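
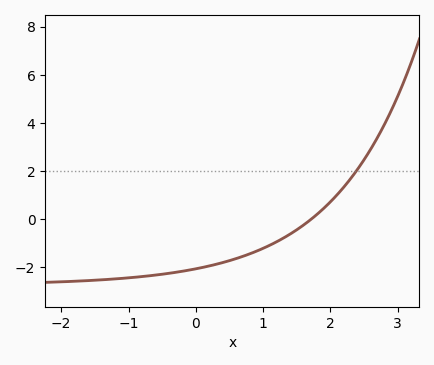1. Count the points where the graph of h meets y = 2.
1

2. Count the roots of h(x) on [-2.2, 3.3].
1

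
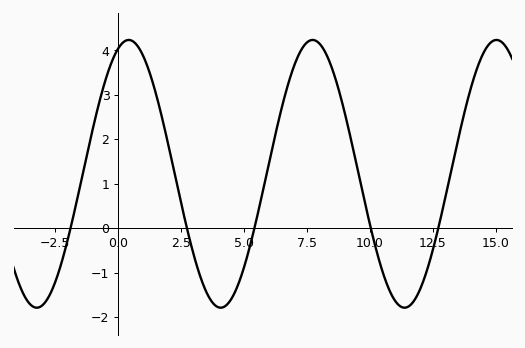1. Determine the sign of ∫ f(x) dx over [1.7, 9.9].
positive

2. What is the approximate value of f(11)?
-1.63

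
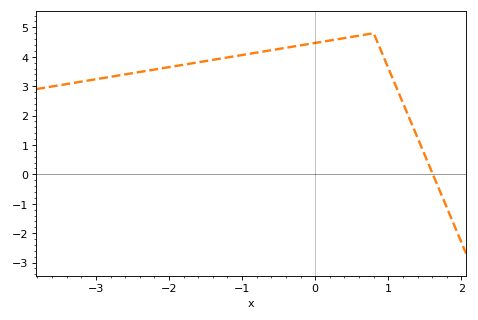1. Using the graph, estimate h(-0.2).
4.4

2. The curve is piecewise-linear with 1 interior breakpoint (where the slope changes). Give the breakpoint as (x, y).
(0.8, 4.8)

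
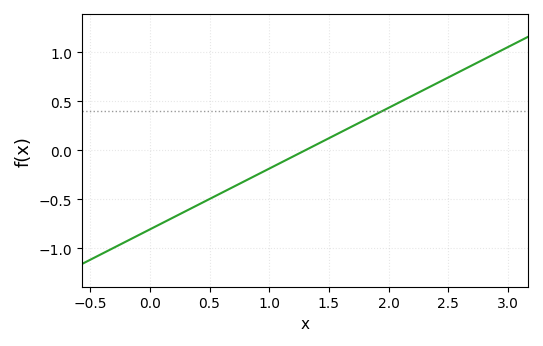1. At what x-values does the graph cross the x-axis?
1.3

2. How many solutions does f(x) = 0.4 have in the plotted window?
1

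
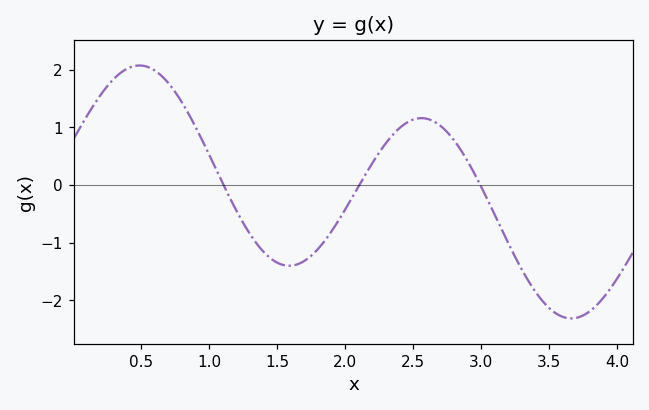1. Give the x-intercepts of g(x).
1.1, 2.1, 2.99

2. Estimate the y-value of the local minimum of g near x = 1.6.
-1.4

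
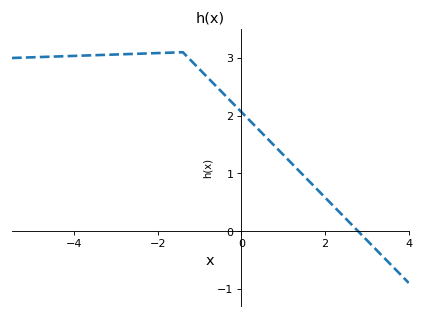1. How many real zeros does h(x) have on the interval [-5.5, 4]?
1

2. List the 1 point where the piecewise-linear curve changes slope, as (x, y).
(-1.4, 3.1)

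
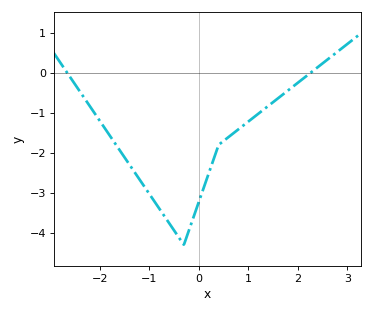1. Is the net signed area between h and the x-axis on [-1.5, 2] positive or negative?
negative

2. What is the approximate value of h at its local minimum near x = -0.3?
-4.3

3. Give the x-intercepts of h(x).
-2.66, 2.26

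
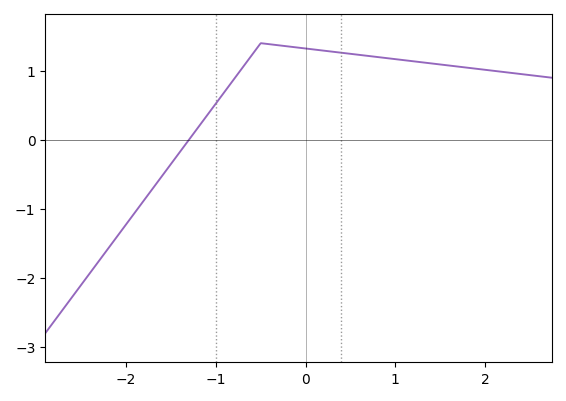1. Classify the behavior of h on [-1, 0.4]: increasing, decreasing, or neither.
neither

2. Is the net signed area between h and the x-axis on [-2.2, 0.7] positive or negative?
positive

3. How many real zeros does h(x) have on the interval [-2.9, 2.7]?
1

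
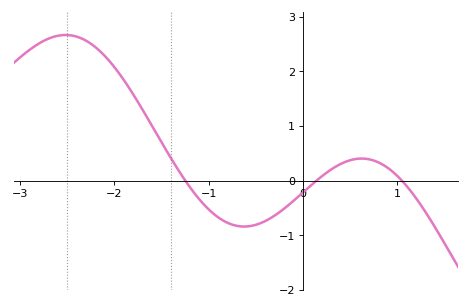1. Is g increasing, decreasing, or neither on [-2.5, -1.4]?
decreasing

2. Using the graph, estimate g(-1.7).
1.3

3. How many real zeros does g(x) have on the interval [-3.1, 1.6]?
3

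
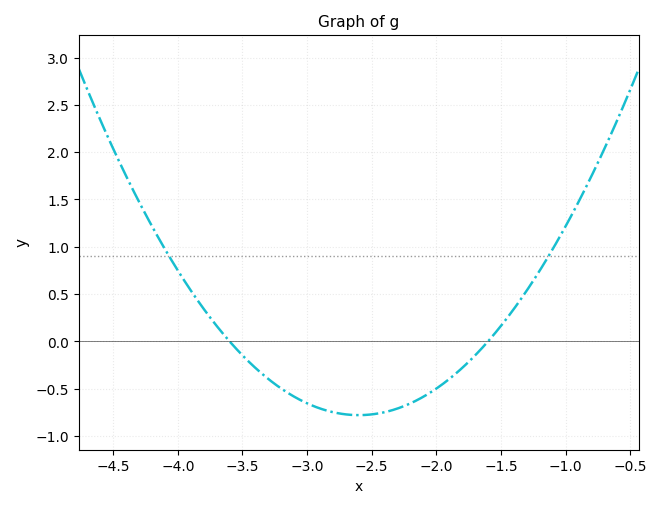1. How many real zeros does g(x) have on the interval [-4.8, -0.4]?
2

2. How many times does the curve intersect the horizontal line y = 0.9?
2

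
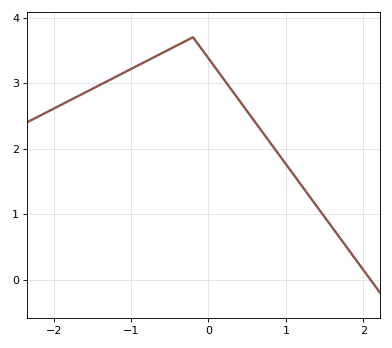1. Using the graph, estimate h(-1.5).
2.9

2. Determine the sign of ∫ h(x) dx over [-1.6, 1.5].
positive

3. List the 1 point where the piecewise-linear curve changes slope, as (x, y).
(-0.2, 3.7)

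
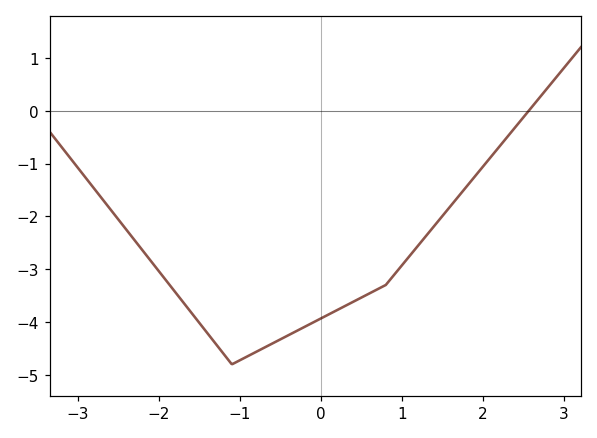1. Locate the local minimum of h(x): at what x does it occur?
-1.1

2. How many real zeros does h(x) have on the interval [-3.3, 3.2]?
1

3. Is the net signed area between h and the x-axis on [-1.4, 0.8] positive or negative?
negative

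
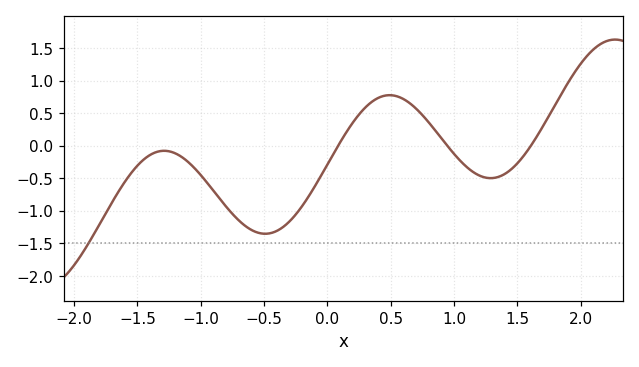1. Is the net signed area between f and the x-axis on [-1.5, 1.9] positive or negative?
negative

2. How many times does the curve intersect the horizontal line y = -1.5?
1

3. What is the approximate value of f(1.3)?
-0.498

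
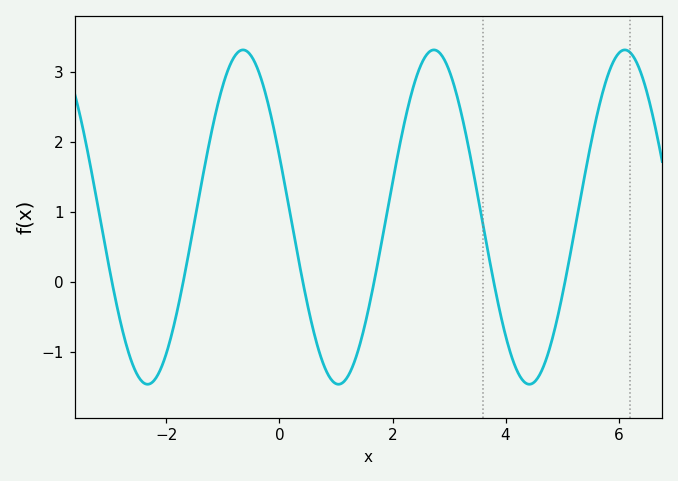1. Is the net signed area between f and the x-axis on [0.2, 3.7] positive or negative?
positive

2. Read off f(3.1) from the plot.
2.78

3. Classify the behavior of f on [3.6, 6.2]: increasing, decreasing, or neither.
neither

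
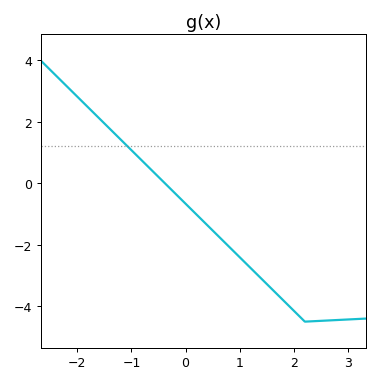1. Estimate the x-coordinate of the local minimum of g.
2.2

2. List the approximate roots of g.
-0.4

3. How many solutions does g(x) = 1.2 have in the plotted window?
1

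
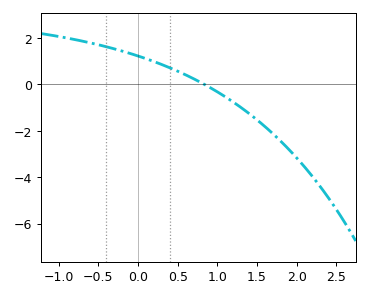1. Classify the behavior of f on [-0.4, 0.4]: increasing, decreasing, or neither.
decreasing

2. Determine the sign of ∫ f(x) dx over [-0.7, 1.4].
positive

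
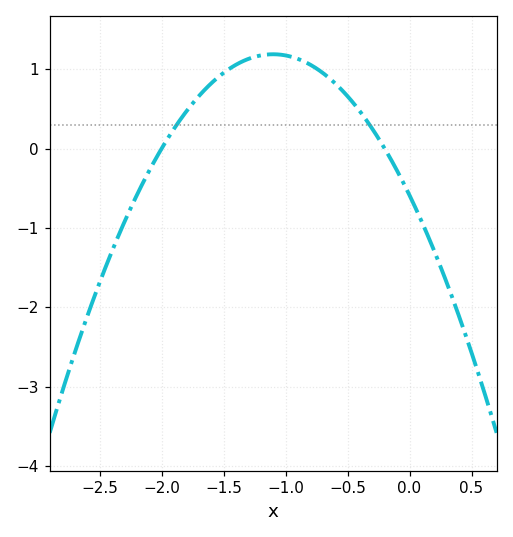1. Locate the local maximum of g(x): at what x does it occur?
-1.1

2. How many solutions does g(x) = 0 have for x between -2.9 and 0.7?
2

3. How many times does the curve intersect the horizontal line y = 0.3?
2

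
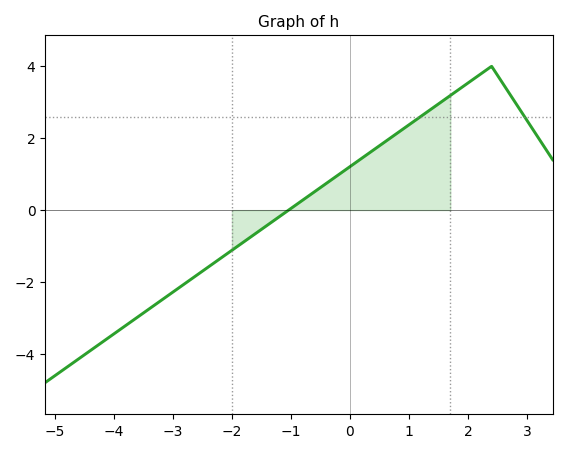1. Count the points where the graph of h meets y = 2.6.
2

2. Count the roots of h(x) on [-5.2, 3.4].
1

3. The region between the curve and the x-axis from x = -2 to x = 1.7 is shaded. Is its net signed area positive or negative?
positive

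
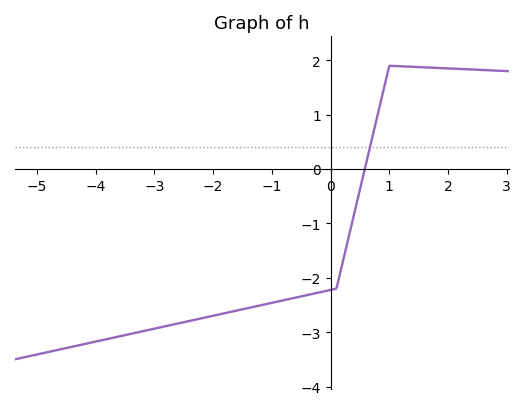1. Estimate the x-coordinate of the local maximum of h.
1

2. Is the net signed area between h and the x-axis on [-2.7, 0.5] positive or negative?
negative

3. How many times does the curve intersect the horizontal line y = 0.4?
1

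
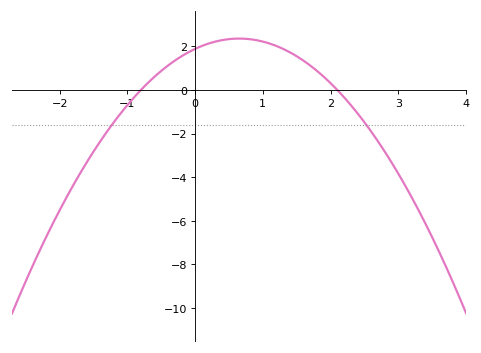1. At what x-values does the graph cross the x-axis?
-0.8, 2.1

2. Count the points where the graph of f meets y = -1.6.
2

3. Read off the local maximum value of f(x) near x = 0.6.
2.4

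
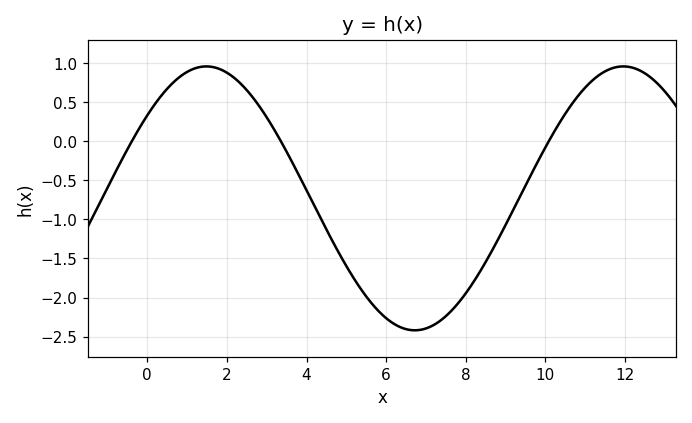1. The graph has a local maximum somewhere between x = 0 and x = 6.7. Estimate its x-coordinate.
1.49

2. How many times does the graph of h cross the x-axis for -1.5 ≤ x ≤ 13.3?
3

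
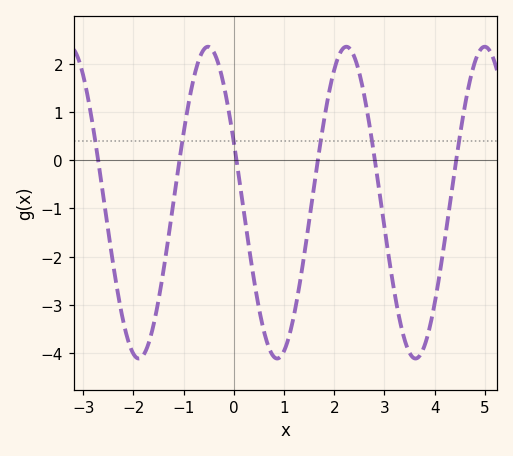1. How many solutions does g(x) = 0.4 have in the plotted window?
6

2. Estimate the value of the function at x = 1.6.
-0.5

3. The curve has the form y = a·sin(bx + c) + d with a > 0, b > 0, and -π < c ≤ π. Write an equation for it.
y = 3.23sin(2.3x + 2.7) - 0.88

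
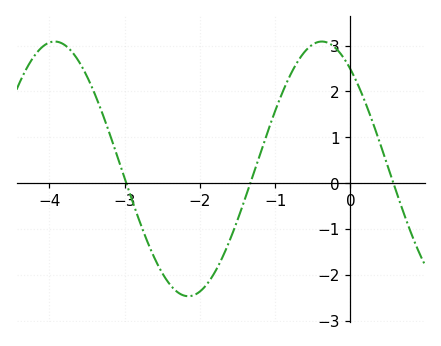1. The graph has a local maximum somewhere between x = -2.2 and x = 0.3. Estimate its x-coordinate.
-0.379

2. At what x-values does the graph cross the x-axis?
-2.98, -1.33, 0.572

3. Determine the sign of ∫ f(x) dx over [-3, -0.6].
negative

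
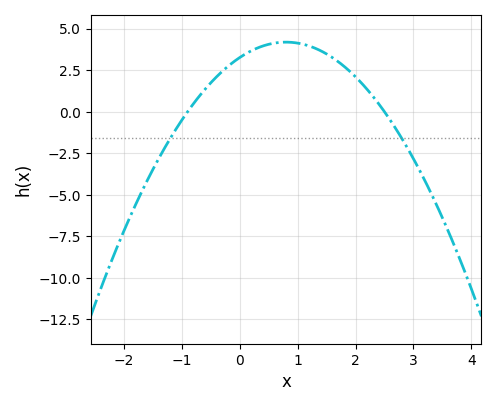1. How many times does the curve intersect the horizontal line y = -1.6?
2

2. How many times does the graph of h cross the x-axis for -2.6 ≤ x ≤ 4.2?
2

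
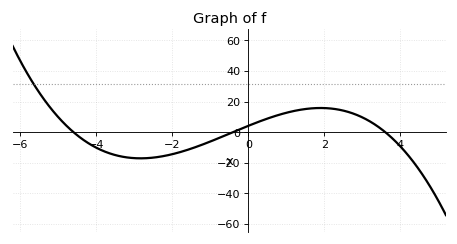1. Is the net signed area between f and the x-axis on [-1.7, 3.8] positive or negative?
positive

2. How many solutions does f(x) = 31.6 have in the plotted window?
1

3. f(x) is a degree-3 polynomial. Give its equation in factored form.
y = -0.62(x + 4.6)(x + 0.4)(x - 3.6)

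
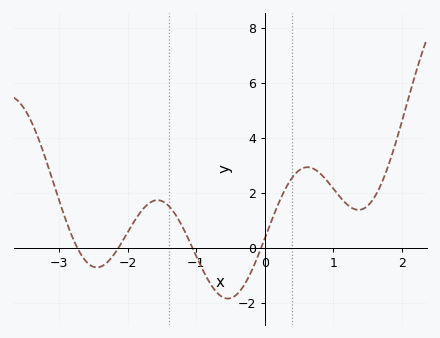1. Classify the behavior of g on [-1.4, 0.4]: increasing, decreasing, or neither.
neither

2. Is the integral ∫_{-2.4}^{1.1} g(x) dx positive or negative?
positive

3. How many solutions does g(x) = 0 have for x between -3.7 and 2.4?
4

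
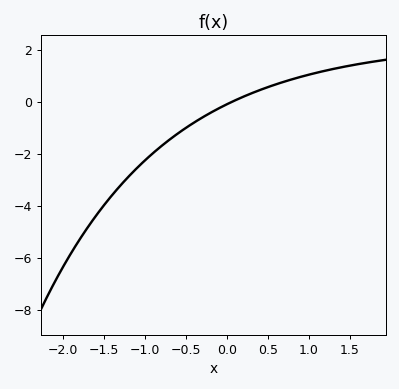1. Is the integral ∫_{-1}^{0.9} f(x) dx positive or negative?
negative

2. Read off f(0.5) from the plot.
0.557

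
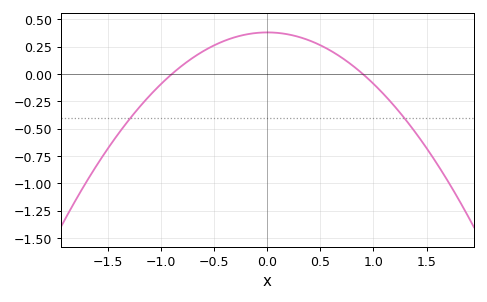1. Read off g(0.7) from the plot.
0.15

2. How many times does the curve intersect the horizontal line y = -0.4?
2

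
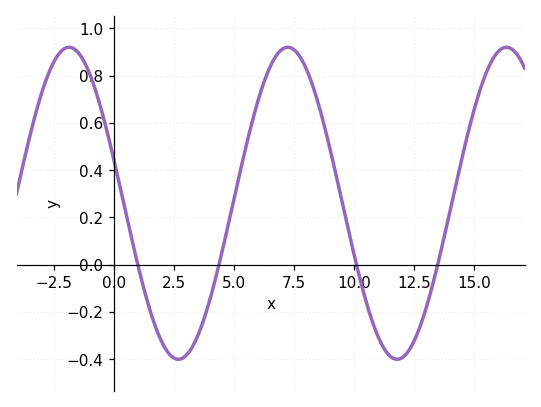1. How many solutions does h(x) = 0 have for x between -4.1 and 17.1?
4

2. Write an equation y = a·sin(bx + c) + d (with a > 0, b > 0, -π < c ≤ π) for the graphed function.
y = 0.66sin(0.69x + 2.86) + 0.26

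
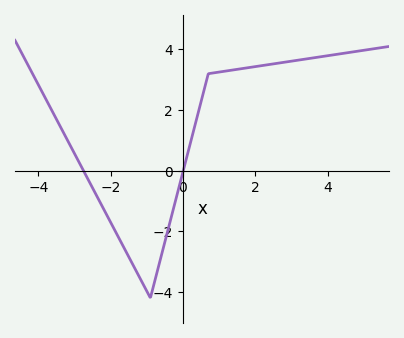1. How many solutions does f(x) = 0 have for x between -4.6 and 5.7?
2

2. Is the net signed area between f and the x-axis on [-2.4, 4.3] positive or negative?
positive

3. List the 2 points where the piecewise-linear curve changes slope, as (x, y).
(-0.9, -4.2); (0.7, 3.2)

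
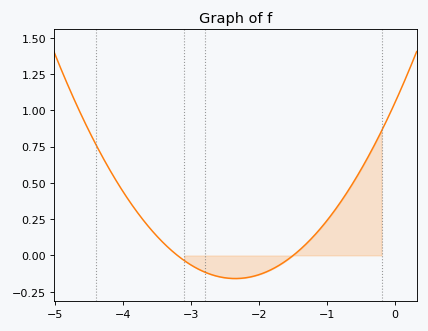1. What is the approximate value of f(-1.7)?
-0.06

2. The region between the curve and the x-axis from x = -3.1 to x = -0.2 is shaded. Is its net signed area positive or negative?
positive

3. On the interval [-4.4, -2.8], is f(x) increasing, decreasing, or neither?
decreasing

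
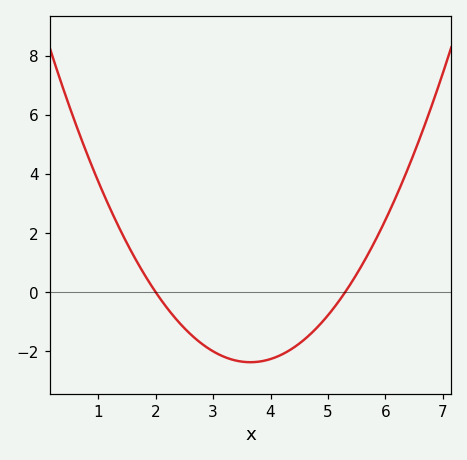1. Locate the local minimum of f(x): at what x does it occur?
3.6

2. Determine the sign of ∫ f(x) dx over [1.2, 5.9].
negative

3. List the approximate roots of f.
2, 5.3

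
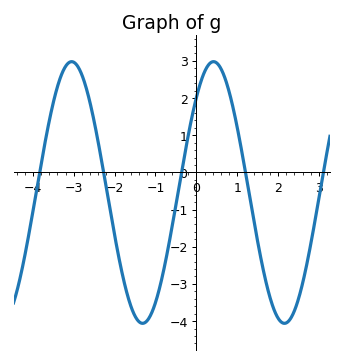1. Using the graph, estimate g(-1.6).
-3.6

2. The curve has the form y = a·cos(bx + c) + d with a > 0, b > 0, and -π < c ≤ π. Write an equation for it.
y = 3.52cos(1.81x - 0.76) - 0.54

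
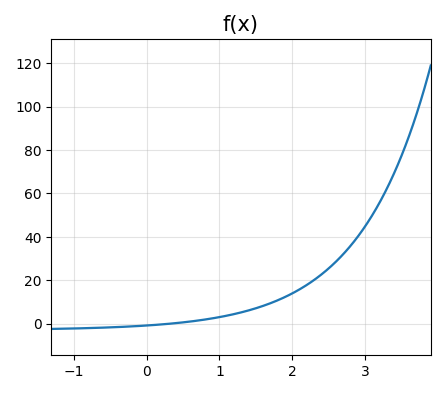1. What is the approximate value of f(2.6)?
28.6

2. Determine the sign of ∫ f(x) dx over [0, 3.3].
positive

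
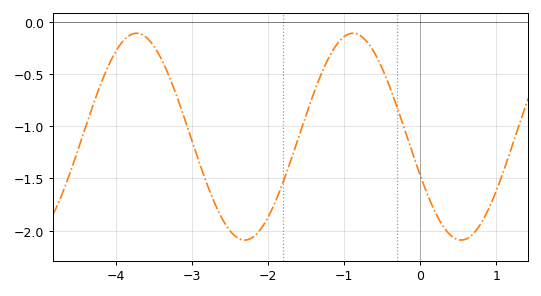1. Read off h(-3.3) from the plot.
-0.5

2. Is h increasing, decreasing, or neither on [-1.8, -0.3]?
neither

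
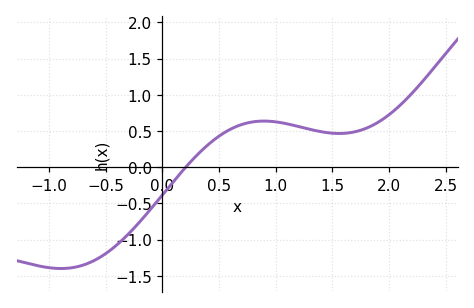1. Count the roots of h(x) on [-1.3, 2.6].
1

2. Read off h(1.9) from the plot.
0.619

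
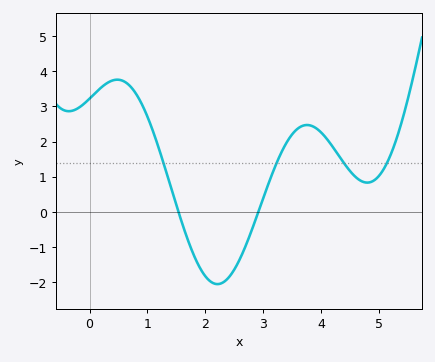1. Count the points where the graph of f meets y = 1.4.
4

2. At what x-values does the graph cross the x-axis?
1.54, 2.92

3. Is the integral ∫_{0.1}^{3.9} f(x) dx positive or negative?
positive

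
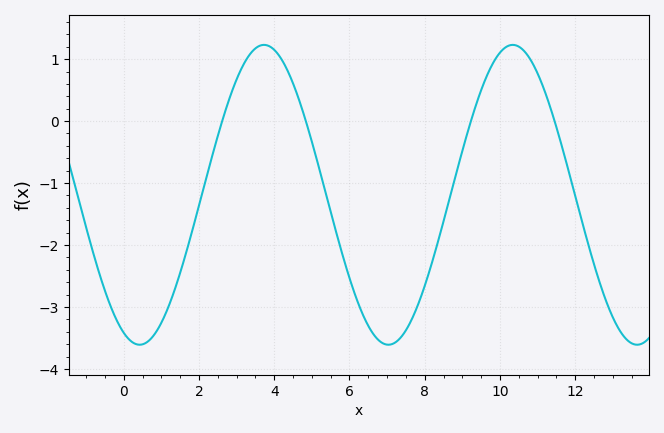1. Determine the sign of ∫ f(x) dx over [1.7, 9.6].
negative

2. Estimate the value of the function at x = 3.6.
1.2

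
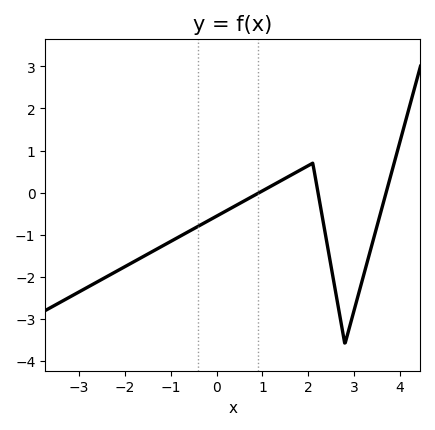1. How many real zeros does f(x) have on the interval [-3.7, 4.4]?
3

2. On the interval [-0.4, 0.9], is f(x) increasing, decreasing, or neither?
increasing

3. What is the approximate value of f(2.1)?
0.7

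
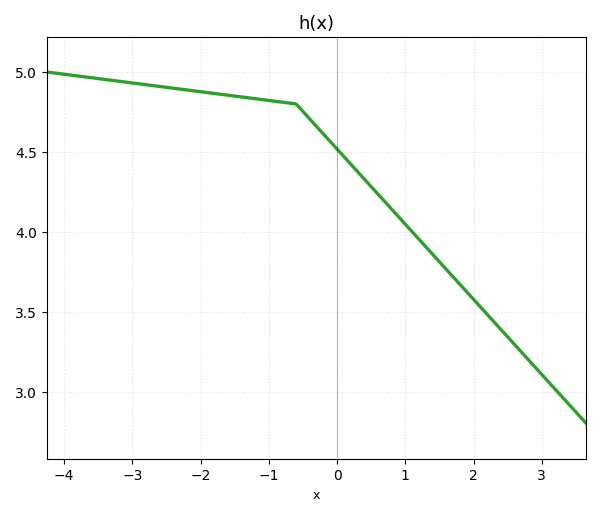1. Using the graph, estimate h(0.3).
4.38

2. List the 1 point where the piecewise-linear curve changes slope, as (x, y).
(-0.6, 4.8)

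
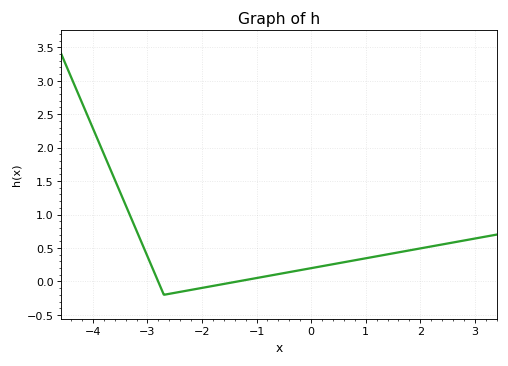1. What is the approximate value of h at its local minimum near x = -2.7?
-0.2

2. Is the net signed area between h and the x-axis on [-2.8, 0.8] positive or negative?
positive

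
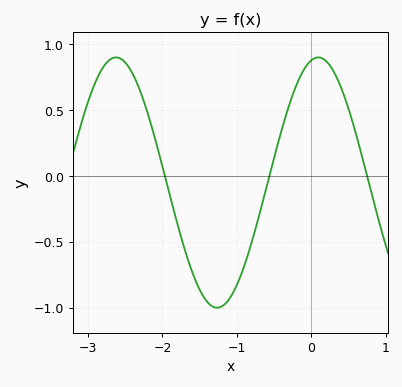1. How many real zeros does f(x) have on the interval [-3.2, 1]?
3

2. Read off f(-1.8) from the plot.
-0.361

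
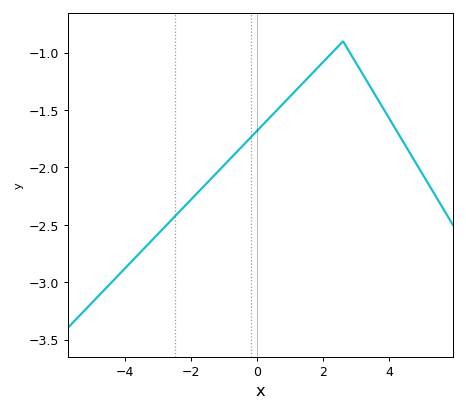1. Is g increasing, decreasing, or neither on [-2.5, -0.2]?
increasing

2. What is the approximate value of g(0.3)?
-1.6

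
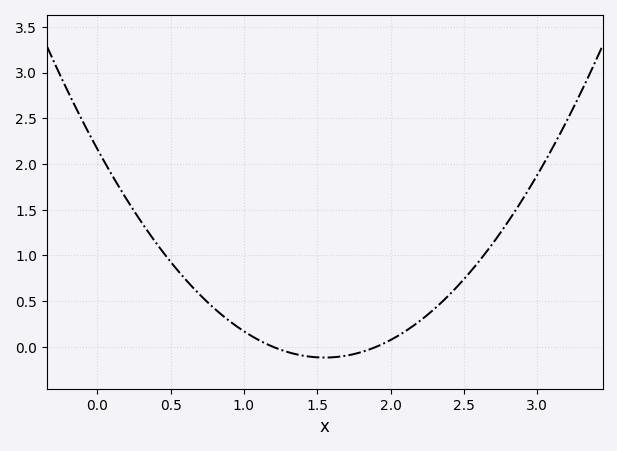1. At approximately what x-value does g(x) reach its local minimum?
1.6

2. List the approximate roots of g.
1.2, 1.9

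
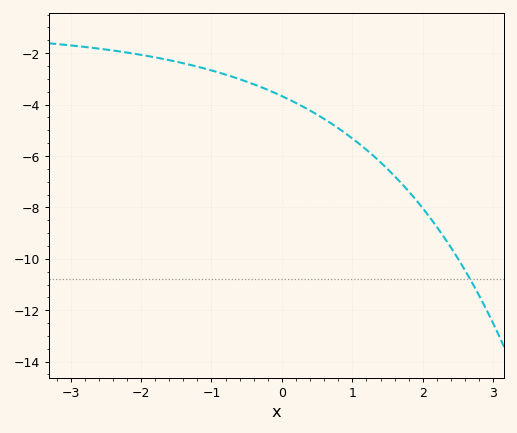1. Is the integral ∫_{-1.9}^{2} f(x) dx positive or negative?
negative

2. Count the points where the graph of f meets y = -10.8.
1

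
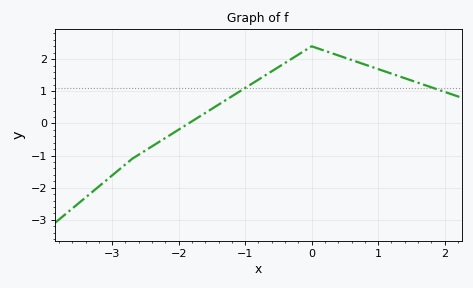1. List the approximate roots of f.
-1.85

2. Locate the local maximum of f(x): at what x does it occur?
0.002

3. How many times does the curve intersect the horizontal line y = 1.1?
2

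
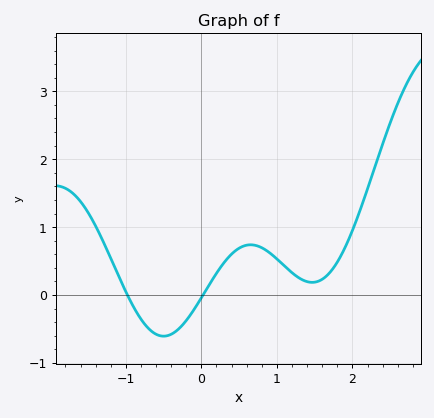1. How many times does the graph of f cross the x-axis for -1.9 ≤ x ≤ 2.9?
2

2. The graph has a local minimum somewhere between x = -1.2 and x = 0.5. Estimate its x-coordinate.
-0.5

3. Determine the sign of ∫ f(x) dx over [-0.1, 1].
positive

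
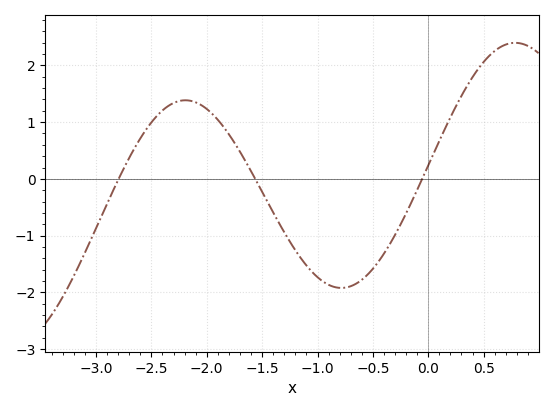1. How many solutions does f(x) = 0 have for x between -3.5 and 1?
3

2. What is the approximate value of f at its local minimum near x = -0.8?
-1.92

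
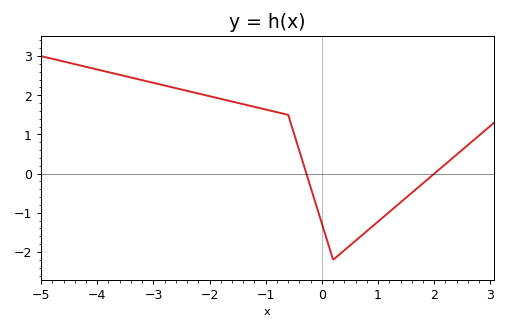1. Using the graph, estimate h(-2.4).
2.11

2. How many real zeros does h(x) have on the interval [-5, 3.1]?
2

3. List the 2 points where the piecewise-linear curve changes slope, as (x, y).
(-0.6, 1.5); (0.2, -2.2)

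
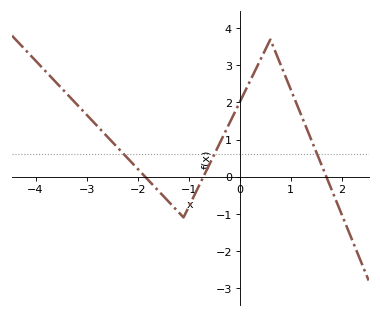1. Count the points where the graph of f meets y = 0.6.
3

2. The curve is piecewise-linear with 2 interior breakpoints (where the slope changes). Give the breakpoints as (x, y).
(-1.1, -1.1); (0.6, 3.7)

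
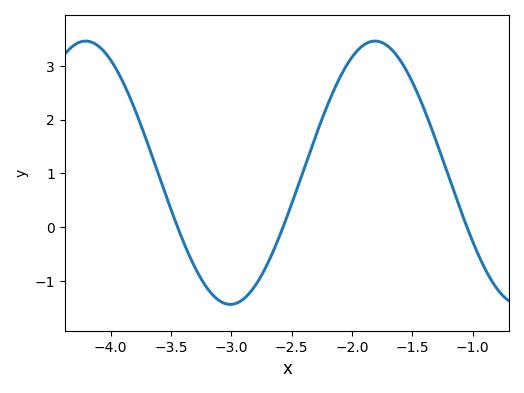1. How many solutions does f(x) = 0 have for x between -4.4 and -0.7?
3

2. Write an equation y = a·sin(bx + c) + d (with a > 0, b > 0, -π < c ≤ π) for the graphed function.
y = 2.45sin(2.62x + 0.03) + 1.01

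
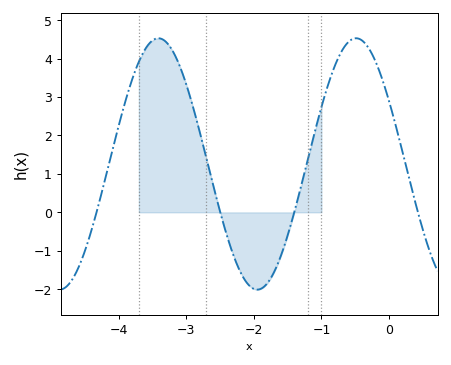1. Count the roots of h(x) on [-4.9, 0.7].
4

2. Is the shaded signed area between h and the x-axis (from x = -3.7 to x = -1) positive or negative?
positive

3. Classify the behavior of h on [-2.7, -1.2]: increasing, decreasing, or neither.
neither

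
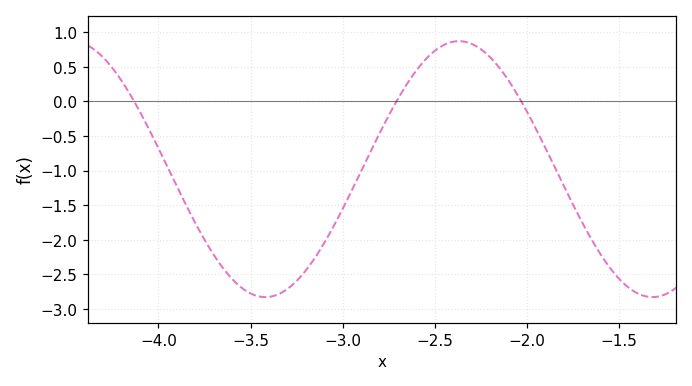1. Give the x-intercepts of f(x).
-4.15, -2.7, -2.05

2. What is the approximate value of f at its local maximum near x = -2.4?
0.85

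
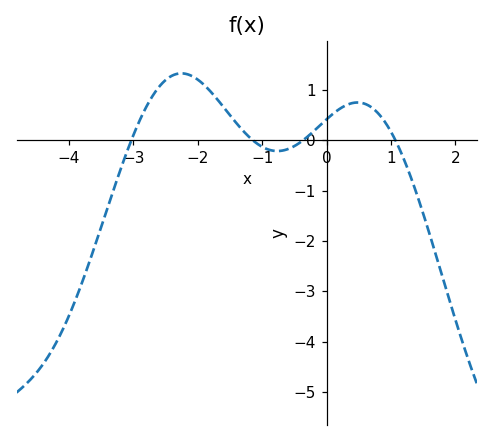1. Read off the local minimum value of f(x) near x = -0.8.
-0.215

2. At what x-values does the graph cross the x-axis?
-3.03, -1.15, -0.365, 1.07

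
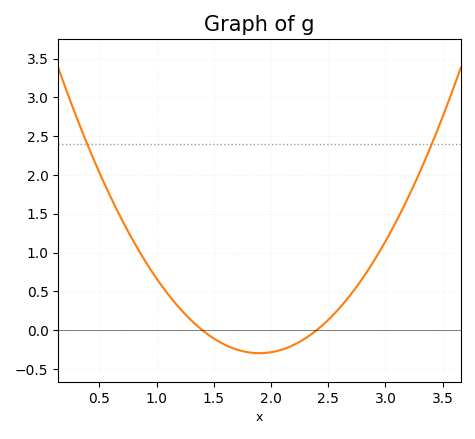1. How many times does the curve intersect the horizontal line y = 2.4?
2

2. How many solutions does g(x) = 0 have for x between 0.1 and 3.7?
2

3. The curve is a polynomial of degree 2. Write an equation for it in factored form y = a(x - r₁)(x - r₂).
y = 1.19(x - 1.4)(x - 2.4)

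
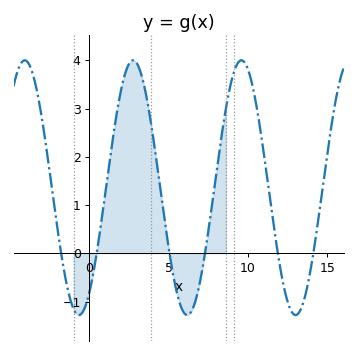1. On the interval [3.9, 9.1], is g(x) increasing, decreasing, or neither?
neither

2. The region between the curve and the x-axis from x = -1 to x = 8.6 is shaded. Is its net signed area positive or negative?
positive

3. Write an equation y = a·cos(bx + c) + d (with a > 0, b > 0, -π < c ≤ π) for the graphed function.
y = 2.64cos(0.92x - 2.5) + 1.36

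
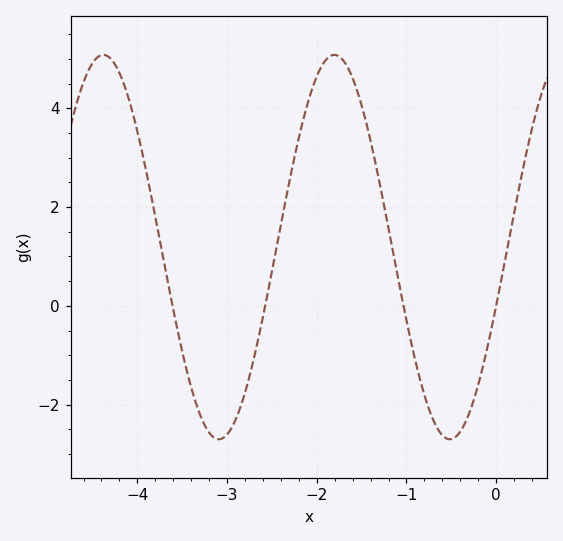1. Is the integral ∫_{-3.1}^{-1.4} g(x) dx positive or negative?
positive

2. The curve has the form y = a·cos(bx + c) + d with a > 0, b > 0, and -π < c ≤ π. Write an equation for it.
y = 3.89cos(2.44x - 1.88) + 1.19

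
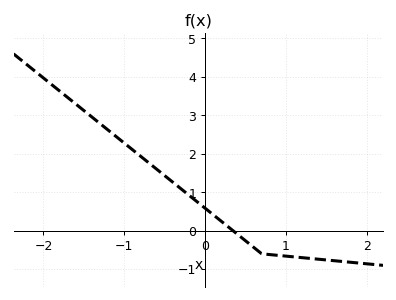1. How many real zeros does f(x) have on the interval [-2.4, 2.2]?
1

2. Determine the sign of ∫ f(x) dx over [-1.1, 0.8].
positive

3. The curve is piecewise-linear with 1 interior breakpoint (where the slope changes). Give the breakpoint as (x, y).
(0.7, -0.6)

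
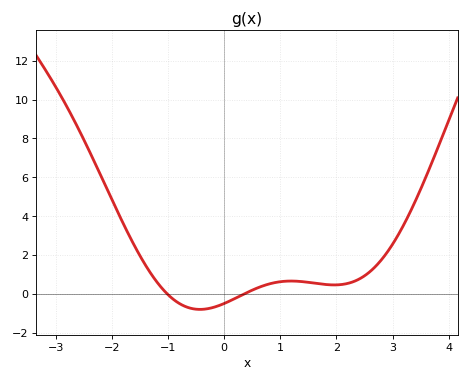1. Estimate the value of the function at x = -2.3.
6.8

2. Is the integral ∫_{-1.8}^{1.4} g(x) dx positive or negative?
positive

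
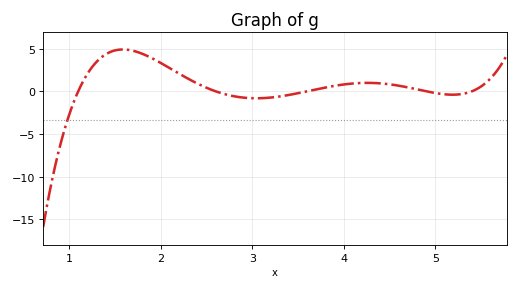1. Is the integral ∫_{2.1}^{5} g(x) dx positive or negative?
positive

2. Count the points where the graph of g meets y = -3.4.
1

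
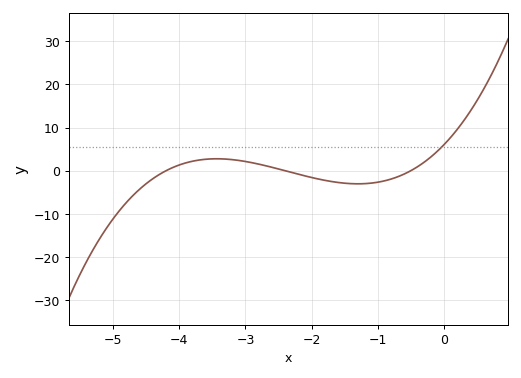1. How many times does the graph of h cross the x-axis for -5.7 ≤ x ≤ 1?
3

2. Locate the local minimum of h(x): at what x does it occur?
-1.3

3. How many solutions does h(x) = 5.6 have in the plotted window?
1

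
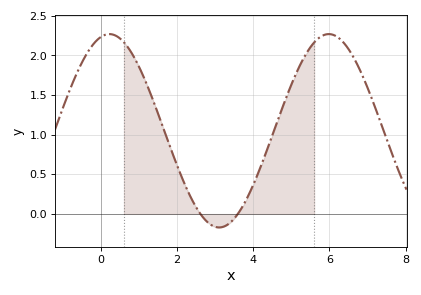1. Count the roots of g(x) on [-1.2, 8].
2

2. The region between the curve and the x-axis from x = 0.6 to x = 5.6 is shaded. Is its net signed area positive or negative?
positive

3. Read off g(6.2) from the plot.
2.25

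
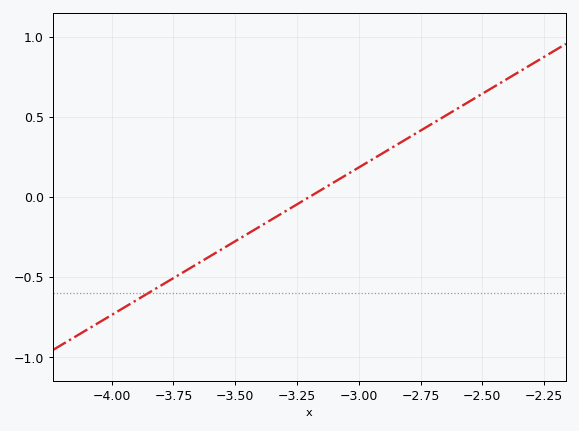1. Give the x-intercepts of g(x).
-3.2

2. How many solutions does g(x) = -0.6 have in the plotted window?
1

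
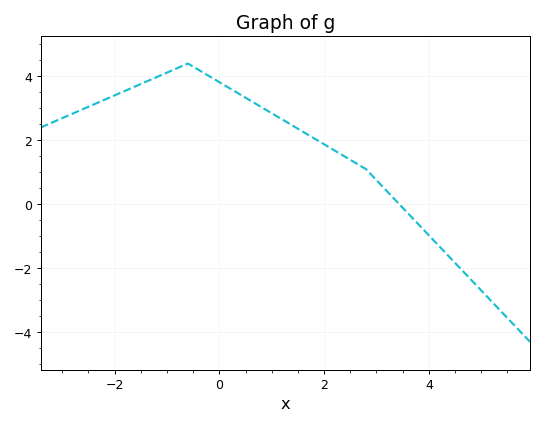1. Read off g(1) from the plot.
2.85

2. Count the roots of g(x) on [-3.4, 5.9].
1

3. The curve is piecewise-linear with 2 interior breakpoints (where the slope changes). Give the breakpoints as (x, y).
(-0.6, 4.4); (2.8, 1.1)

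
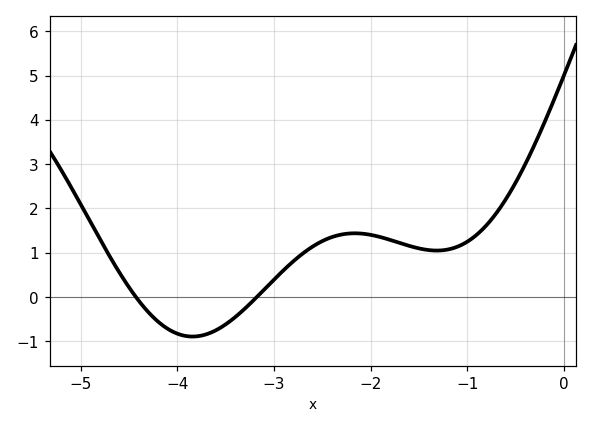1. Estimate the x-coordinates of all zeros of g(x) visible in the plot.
-4.43, -3.18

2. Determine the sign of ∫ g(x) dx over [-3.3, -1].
positive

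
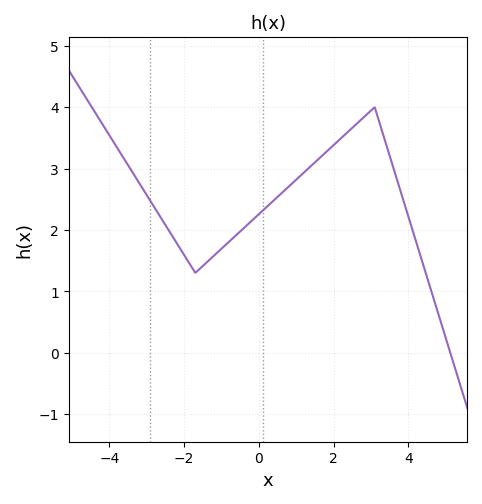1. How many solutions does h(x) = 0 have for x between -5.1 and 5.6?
1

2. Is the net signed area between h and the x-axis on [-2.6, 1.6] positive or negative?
positive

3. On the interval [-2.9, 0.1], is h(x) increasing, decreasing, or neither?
neither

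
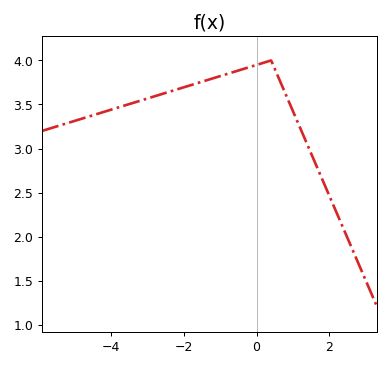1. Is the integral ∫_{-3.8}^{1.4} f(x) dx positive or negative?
positive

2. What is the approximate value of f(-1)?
3.82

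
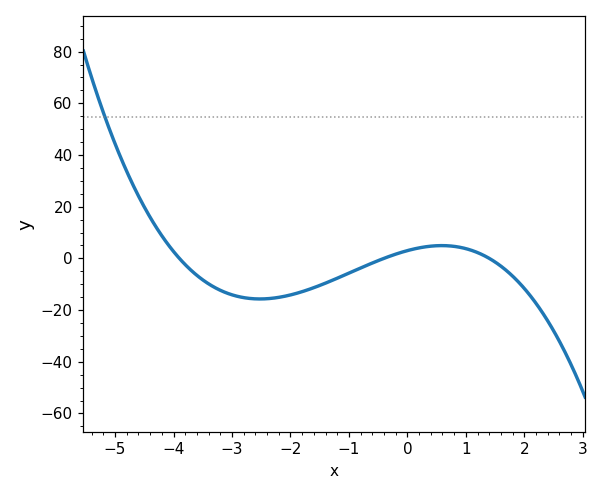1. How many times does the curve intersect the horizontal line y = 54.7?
1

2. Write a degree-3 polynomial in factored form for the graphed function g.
y = -1.37(x + 3.9)(x + 0.4)(x - 1.4)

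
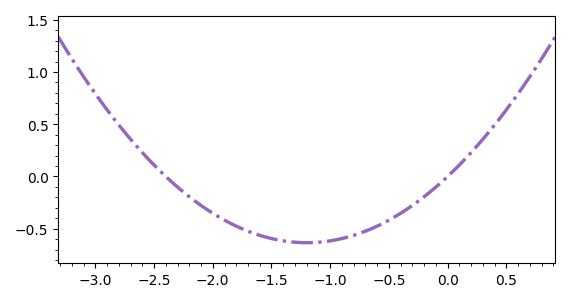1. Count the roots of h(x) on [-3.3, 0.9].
2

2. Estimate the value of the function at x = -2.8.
0.5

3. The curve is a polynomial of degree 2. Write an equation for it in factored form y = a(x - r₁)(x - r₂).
y = 0.44(x + 2.4)(x - 0)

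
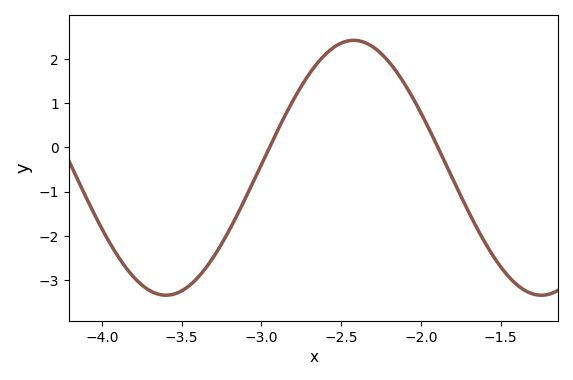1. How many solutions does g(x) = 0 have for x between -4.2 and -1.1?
2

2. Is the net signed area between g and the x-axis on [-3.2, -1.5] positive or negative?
positive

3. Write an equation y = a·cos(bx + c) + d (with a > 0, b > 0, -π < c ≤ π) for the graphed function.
y = 2.88cos(2.7x + 0.18) - 0.46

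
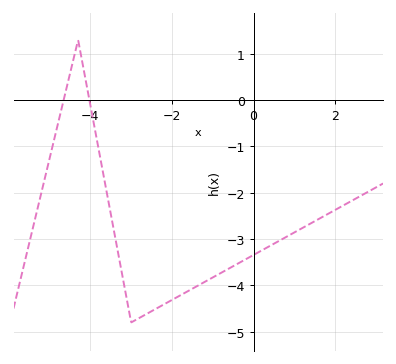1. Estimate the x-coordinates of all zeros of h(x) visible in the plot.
-4.65, -4.02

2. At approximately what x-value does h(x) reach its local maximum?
-4.3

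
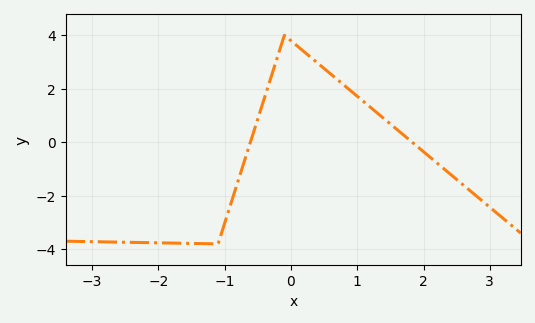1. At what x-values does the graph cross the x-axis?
-0.6, 1.8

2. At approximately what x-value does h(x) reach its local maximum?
-0.1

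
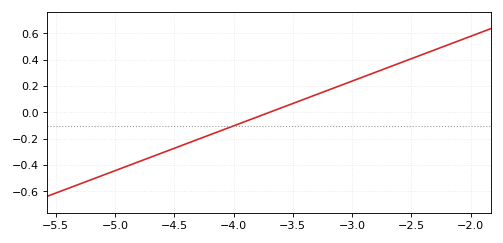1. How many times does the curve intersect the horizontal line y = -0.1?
1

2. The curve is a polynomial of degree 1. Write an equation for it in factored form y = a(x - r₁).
y = 0.34(x + 3.7)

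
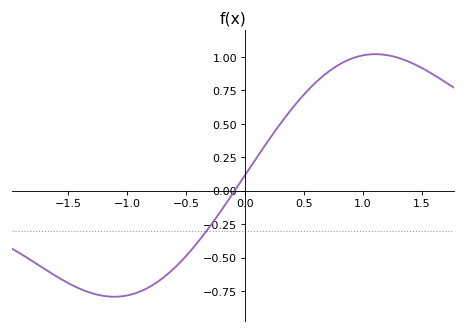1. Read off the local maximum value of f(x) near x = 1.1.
1.02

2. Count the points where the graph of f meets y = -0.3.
1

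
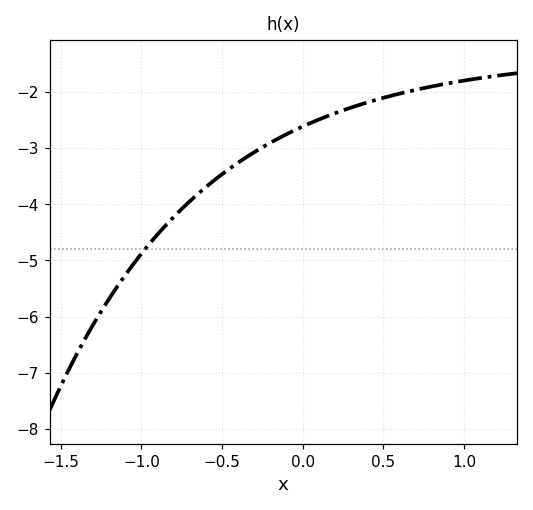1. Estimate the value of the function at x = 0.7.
-2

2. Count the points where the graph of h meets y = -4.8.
1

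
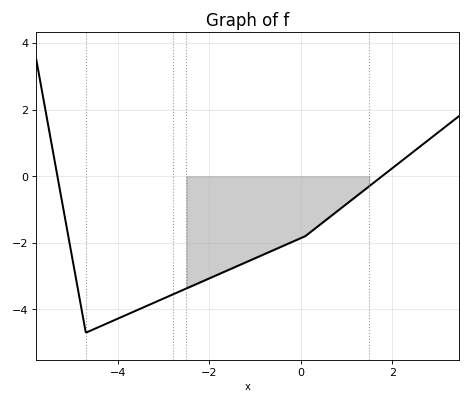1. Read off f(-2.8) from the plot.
-3.6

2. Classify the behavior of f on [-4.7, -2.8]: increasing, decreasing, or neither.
increasing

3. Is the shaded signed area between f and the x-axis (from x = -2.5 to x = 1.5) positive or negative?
negative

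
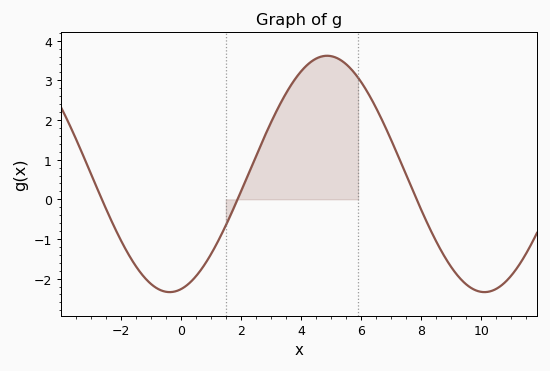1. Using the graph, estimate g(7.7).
0.3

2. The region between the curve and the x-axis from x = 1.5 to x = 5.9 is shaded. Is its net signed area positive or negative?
positive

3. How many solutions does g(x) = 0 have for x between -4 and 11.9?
3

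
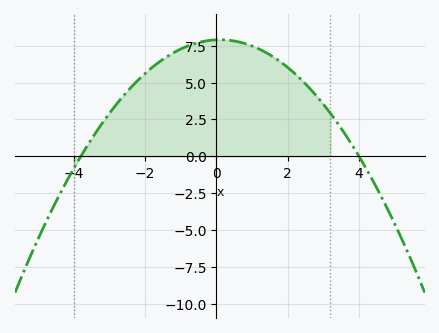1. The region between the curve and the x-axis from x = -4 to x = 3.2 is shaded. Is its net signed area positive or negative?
positive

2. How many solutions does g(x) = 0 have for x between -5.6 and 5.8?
2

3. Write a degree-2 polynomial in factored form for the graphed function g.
y = -0.52(x + 3.8)(x - 4)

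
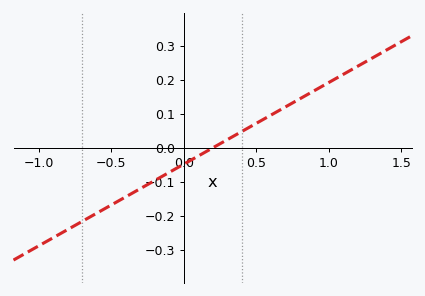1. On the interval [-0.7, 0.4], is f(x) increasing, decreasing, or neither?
increasing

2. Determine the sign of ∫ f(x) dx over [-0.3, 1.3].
positive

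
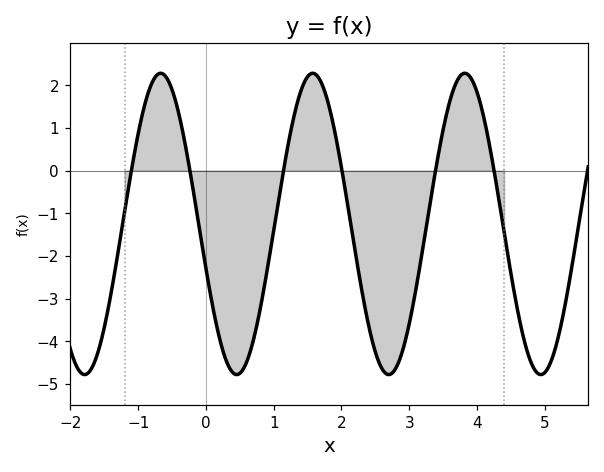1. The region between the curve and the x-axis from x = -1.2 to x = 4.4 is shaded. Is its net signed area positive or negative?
negative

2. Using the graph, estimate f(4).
1.8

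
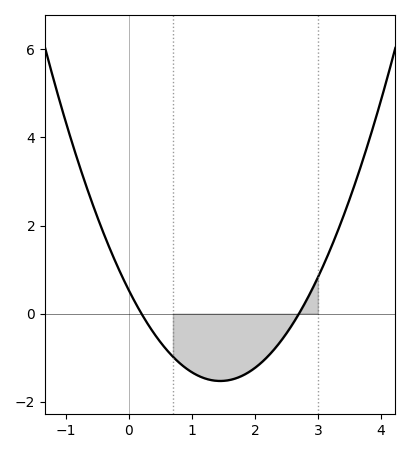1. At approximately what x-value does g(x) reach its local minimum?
1.45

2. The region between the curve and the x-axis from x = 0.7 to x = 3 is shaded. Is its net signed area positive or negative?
negative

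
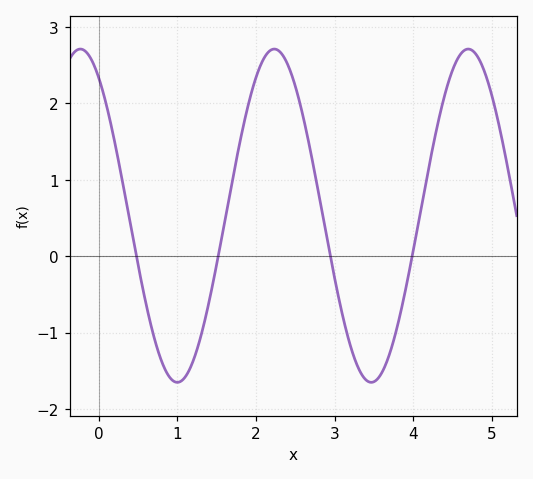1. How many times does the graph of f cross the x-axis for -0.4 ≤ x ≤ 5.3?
4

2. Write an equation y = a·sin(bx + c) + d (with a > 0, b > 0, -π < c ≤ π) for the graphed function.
y = 2.18sin(2.5x + 2.2) + 0.53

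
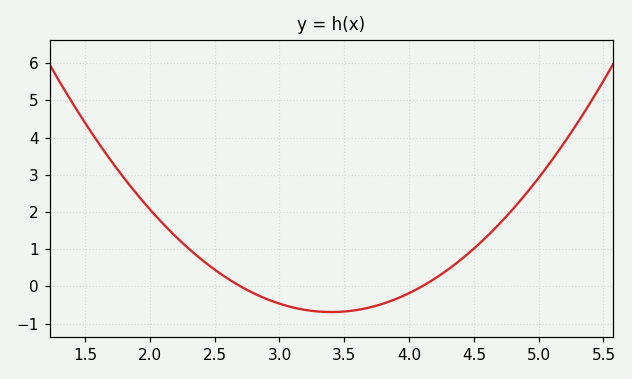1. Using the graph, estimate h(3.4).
-0.691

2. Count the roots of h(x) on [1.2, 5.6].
2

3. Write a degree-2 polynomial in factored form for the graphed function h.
y = 1.41(x - 2.7)(x - 4.1)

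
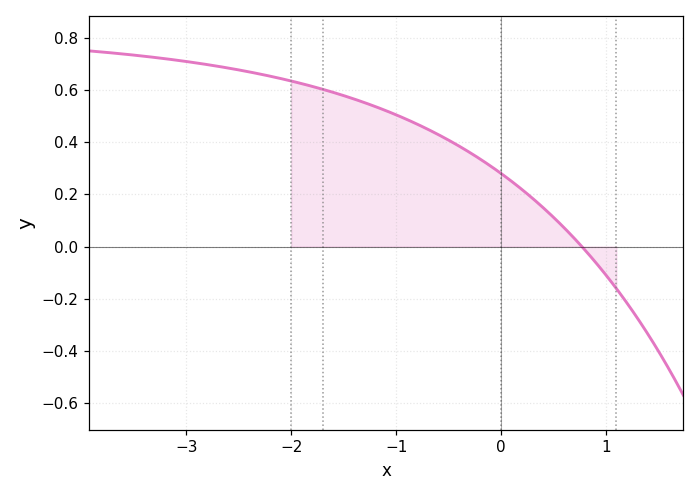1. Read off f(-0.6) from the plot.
0.42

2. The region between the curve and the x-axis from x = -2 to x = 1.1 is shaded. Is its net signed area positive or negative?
positive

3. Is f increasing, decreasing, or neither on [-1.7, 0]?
decreasing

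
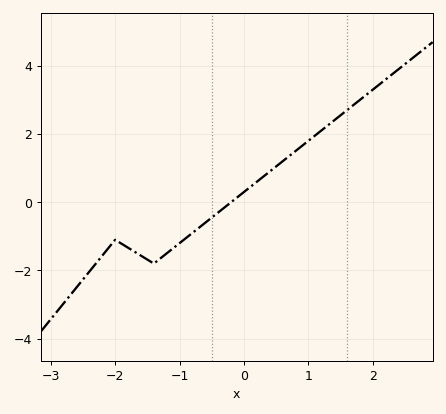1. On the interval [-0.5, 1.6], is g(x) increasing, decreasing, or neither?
increasing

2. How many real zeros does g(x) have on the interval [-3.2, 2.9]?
1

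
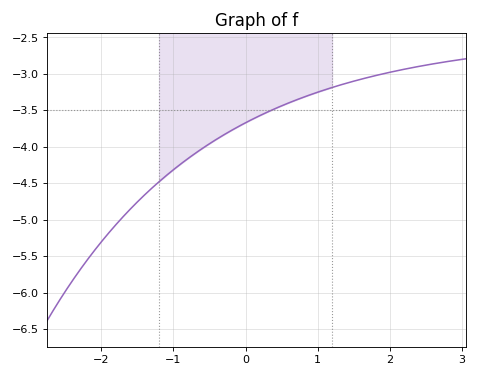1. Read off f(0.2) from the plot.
-3.55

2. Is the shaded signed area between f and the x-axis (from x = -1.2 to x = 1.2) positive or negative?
negative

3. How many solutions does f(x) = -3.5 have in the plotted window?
1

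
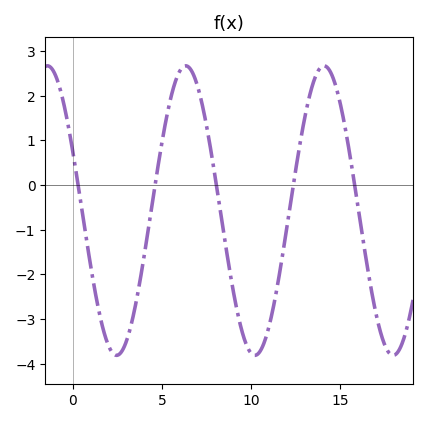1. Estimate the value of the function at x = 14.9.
2.01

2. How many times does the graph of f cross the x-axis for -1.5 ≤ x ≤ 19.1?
5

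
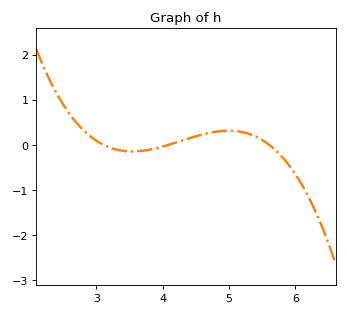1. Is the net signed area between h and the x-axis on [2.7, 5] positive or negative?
positive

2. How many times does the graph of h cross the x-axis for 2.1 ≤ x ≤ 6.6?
3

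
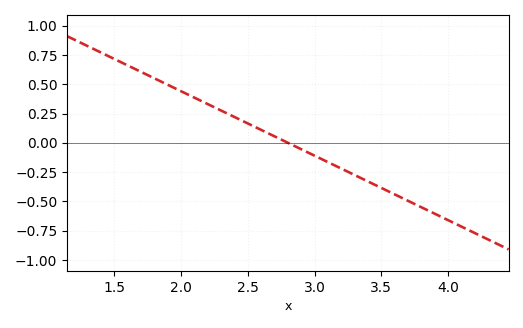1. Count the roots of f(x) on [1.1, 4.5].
1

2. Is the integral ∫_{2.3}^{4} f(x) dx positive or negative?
negative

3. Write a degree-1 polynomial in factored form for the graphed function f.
y = -0.55(x - 2.8)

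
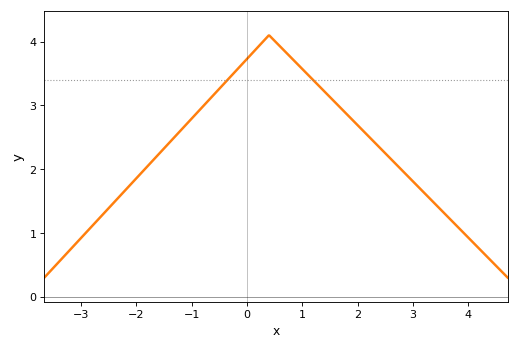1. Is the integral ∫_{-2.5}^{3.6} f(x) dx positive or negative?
positive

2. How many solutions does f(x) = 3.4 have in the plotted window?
2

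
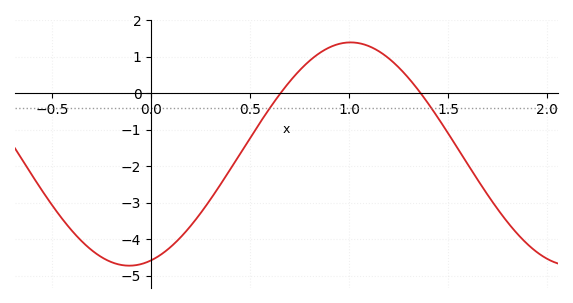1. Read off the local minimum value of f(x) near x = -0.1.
-4.73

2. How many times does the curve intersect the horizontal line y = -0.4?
2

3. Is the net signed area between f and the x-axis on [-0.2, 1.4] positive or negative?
negative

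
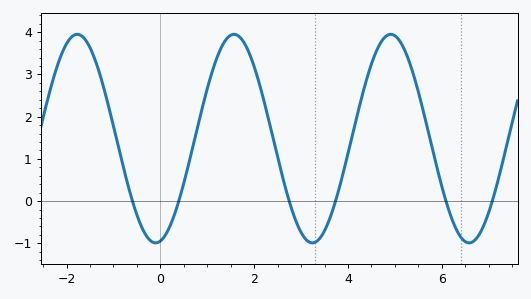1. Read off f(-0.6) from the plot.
0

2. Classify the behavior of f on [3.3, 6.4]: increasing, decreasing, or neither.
neither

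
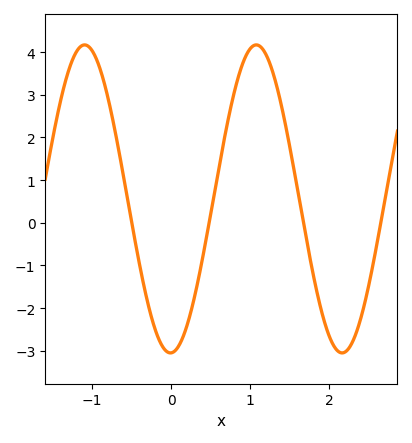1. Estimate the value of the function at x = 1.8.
-1.2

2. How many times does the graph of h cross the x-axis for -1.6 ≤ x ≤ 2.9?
4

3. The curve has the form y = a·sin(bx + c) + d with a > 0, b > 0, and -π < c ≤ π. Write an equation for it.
y = 3.61sin(2.89x - 1.55) + 0.56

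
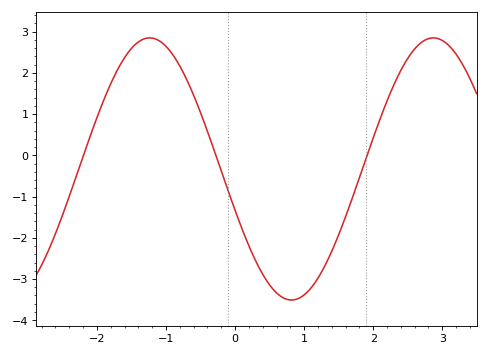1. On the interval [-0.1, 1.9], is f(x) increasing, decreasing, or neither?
neither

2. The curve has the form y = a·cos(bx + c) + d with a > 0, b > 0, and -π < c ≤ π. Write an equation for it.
y = 3.18cos(1.5x + 1.9) - 0.33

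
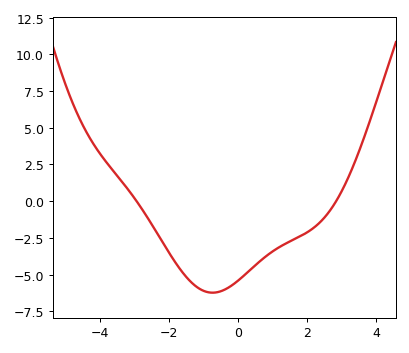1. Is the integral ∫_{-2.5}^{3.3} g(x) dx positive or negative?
negative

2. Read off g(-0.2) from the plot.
-5.8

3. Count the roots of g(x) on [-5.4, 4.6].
2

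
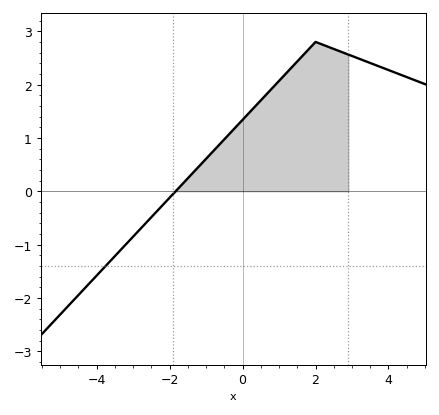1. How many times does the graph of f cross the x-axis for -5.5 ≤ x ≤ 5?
1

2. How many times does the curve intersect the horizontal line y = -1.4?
1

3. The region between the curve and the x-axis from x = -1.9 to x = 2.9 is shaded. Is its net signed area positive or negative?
positive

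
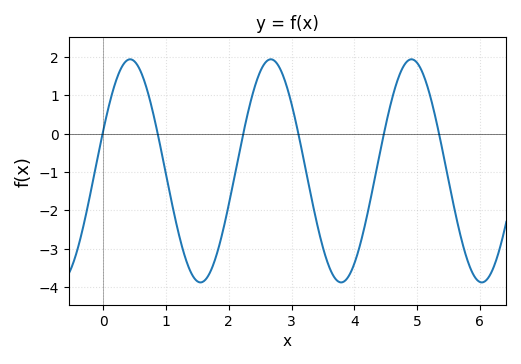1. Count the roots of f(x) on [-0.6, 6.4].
6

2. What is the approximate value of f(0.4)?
1.93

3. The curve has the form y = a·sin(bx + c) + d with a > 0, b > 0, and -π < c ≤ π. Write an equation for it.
y = 2.91sin(2.8x + 0.38) - 0.97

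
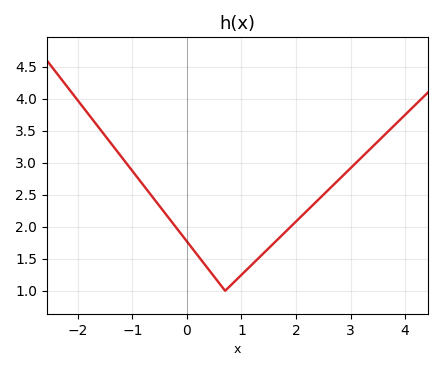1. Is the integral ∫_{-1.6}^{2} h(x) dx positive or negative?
positive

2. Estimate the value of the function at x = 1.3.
1.5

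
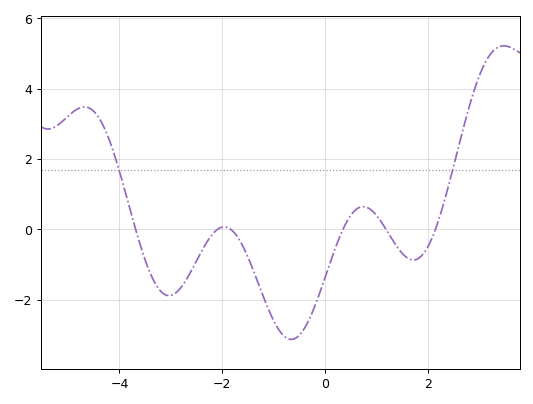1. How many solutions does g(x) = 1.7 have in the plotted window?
2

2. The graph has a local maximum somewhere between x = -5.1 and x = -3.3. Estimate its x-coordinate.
-4.68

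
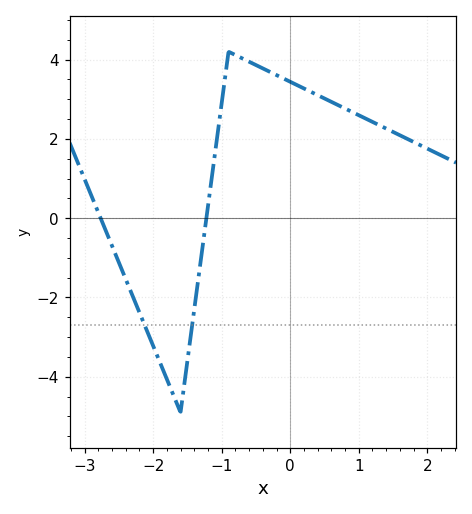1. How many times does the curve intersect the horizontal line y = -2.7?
2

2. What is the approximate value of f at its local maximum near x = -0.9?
4.2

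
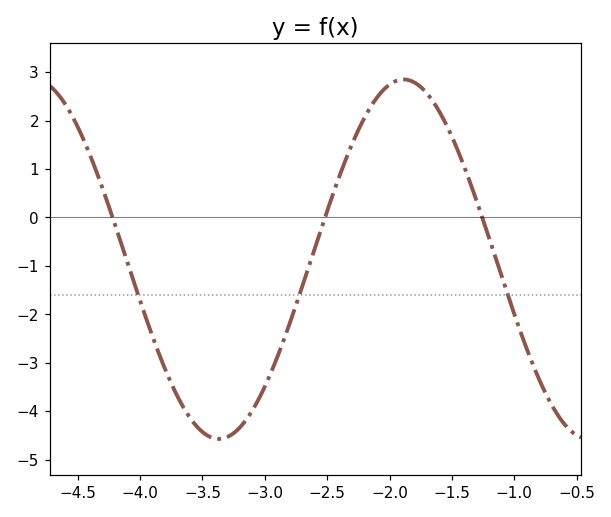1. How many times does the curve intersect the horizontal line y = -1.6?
3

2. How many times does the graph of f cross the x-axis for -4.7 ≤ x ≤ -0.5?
3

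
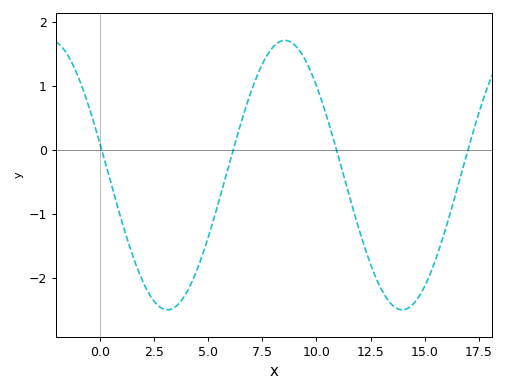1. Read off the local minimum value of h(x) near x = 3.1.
-2.49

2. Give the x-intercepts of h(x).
0.095, 6.16, 10.9, 17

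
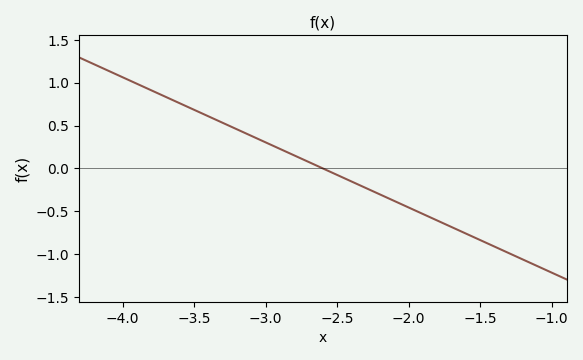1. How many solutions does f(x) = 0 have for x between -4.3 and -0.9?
1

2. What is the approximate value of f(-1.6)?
-0.75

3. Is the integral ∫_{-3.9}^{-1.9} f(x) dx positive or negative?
positive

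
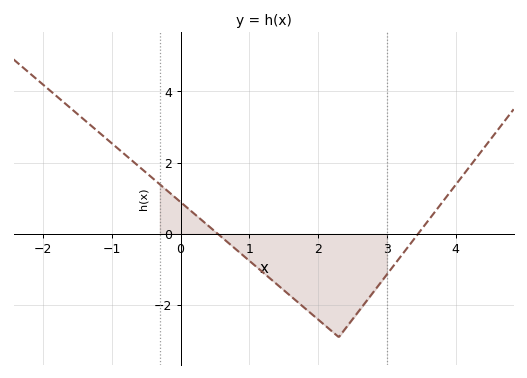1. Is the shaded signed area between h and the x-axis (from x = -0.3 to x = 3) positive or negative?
negative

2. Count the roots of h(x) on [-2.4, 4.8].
2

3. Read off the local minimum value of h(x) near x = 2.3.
-2.9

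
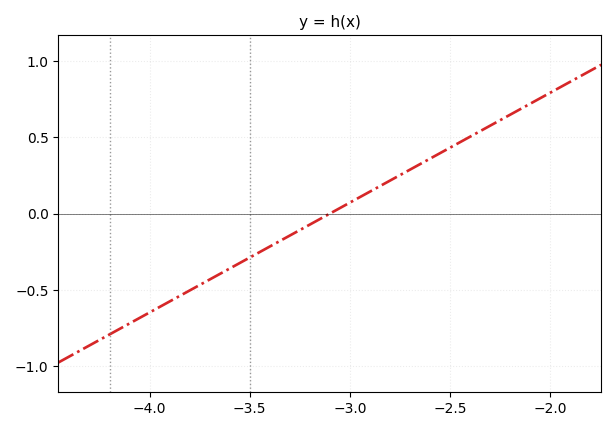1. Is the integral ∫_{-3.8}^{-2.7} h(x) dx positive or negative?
negative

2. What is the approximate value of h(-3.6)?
-0.36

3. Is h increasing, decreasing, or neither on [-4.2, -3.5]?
increasing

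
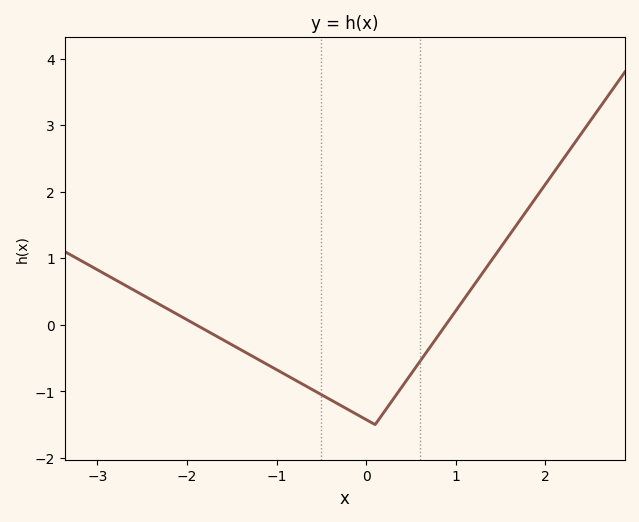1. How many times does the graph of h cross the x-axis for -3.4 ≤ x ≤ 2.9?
2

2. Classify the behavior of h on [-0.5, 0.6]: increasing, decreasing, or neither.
neither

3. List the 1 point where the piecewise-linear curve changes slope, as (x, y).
(0.1, -1.5)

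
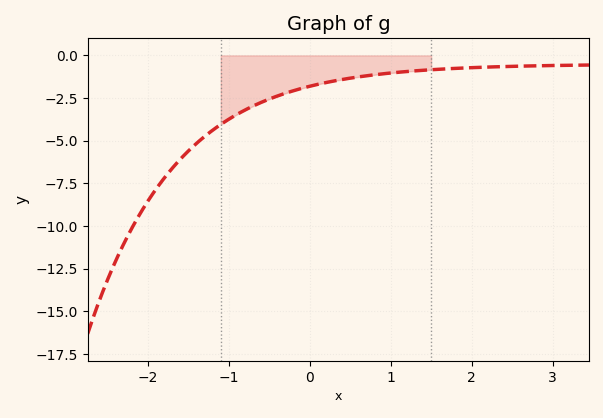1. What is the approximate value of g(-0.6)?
-2.8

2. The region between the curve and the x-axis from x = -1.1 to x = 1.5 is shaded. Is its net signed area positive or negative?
negative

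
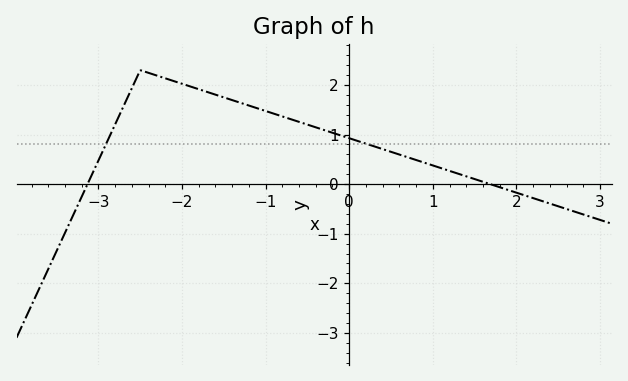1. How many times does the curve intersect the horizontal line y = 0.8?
2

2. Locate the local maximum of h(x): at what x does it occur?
-2.5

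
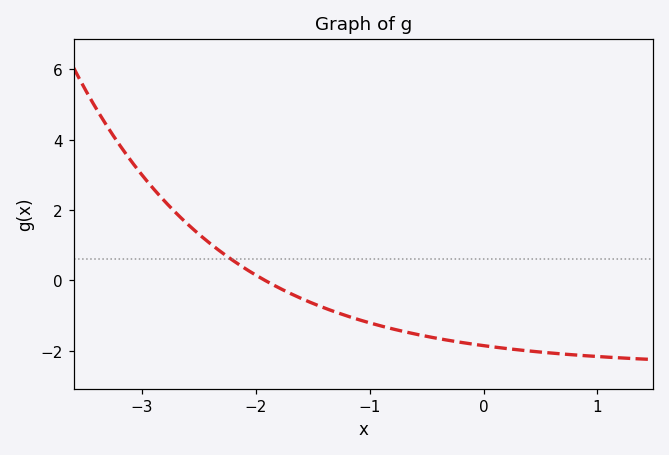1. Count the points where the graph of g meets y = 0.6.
1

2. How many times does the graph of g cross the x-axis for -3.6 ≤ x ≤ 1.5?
1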